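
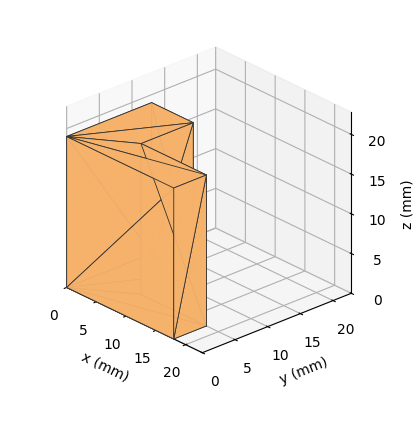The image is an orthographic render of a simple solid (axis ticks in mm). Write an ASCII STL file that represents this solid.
Reading the render: the shape is an L-shaped prism: outer 18 × 13 mm, arm thicknesses ≈ 5 mm (horizontal) and 7 mm (vertical), extruded 19 mm in z (dimensions read to the nearest mm from the axis ticks). For the STL, each face is triangulated and given an outward normal.

solid part
  facet normal 0.0000 0.0000 -1.0000
    outer loop
      vertex 18.00 5.00 0.00
      vertex 18.00 0.00 0.00
      vertex 0.00 0.00 0.00
    endloop
  endfacet
  facet normal 0.0000 0.0000 -1.0000
    outer loop
      vertex 7.00 5.00 0.00
      vertex 18.00 5.00 0.00
      vertex 0.00 0.00 0.00
    endloop
  endfacet
  facet normal 0.0000 0.0000 -1.0000
    outer loop
      vertex 7.00 13.00 0.00
      vertex 7.00 5.00 0.00
      vertex 0.00 0.00 0.00
    endloop
  endfacet
  facet normal 0.0000 0.0000 -1.0000
    outer loop
      vertex 0.00 13.00 0.00
      vertex 7.00 13.00 0.00
      vertex 0.00 0.00 0.00
    endloop
  endfacet
  facet normal 0.0000 0.0000 1.0000
    outer loop
      vertex 0.00 0.00 19.00
      vertex 18.00 0.00 19.00
      vertex 18.00 5.00 19.00
    endloop
  endfacet
  facet normal 0.0000 0.0000 1.0000
    outer loop
      vertex 0.00 0.00 19.00
      vertex 18.00 5.00 19.00
      vertex 7.00 5.00 19.00
    endloop
  endfacet
  facet normal 0.0000 0.0000 1.0000
    outer loop
      vertex 0.00 0.00 19.00
      vertex 7.00 5.00 19.00
      vertex 7.00 13.00 19.00
    endloop
  endfacet
  facet normal 0.0000 0.0000 1.0000
    outer loop
      vertex 0.00 0.00 19.00
      vertex 7.00 13.00 19.00
      vertex 0.00 13.00 19.00
    endloop
  endfacet
  facet normal 0.0000 -1.0000 0.0000
    outer loop
      vertex 0.00 0.00 0.00
      vertex 18.00 0.00 0.00
      vertex 18.00 0.00 19.00
    endloop
  endfacet
  facet normal 0.0000 -1.0000 0.0000
    outer loop
      vertex 0.00 0.00 0.00
      vertex 18.00 0.00 19.00
      vertex 0.00 0.00 19.00
    endloop
  endfacet
  facet normal 1.0000 0.0000 0.0000
    outer loop
      vertex 18.00 0.00 0.00
      vertex 18.00 5.00 0.00
      vertex 18.00 5.00 19.00
    endloop
  endfacet
  facet normal 1.0000 0.0000 0.0000
    outer loop
      vertex 18.00 0.00 0.00
      vertex 18.00 5.00 19.00
      vertex 18.00 0.00 19.00
    endloop
  endfacet
  facet normal 0.0000 1.0000 0.0000
    outer loop
      vertex 18.00 5.00 0.00
      vertex 7.00 5.00 0.00
      vertex 7.00 5.00 19.00
    endloop
  endfacet
  facet normal 0.0000 1.0000 0.0000
    outer loop
      vertex 18.00 5.00 0.00
      vertex 7.00 5.00 19.00
      vertex 18.00 5.00 19.00
    endloop
  endfacet
  facet normal 1.0000 0.0000 0.0000
    outer loop
      vertex 7.00 5.00 0.00
      vertex 7.00 13.00 0.00
      vertex 7.00 13.00 19.00
    endloop
  endfacet
  facet normal 1.0000 0.0000 0.0000
    outer loop
      vertex 7.00 5.00 0.00
      vertex 7.00 13.00 19.00
      vertex 7.00 5.00 19.00
    endloop
  endfacet
  facet normal 0.0000 1.0000 0.0000
    outer loop
      vertex 7.00 13.00 0.00
      vertex 0.00 13.00 0.00
      vertex 0.00 13.00 19.00
    endloop
  endfacet
  facet normal 0.0000 1.0000 0.0000
    outer loop
      vertex 7.00 13.00 0.00
      vertex 0.00 13.00 19.00
      vertex 7.00 13.00 19.00
    endloop
  endfacet
  facet normal -1.0000 0.0000 0.0000
    outer loop
      vertex 0.00 13.00 0.00
      vertex 0.00 0.00 0.00
      vertex 0.00 0.00 19.00
    endloop
  endfacet
  facet normal -1.0000 0.0000 0.0000
    outer loop
      vertex 0.00 13.00 0.00
      vertex 0.00 0.00 19.00
      vertex 0.00 13.00 19.00
    endloop
  endfacet
endsolid part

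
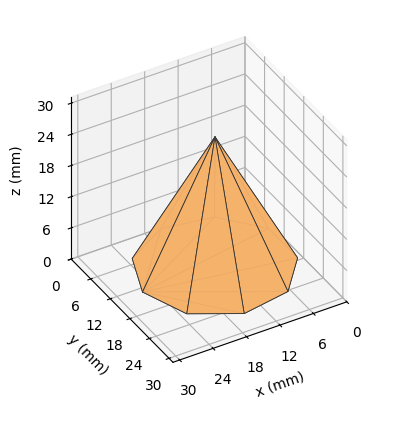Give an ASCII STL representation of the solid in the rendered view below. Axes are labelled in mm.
Reading the render: the shape is a regular 9-sided pyramid, base circumscribed radius ≈ 13 mm, apex at z ≈ 25 mm (dimensions read to the nearest mm from the axis ticks). For the STL, each face is triangulated and given an outward normal.

solid part
  facet normal 0.0000 0.0000 -1.0000
    outer loop
      vertex 15.257 25.803 0.000
      vertex 22.959 21.356 0.000
      vertex 26.000 13.000 0.000
    endloop
  endfacet
  facet normal 0.0000 0.0000 -1.0000
    outer loop
      vertex 6.500 24.258 0.000
      vertex 15.257 25.803 0.000
      vertex 26.000 13.000 0.000
    endloop
  endfacet
  facet normal 0.0000 0.0000 -1.0000
    outer loop
      vertex 0.784 17.446 0.000
      vertex 6.500 24.258 0.000
      vertex 26.000 13.000 0.000
    endloop
  endfacet
  facet normal 0.0000 0.0000 -1.0000
    outer loop
      vertex 0.784 8.554 0.000
      vertex 0.784 17.446 0.000
      vertex 26.000 13.000 0.000
    endloop
  endfacet
  facet normal 0.0000 0.0000 -1.0000
    outer loop
      vertex 6.500 1.742 0.000
      vertex 0.784 8.554 0.000
      vertex 26.000 13.000 0.000
    endloop
  endfacet
  facet normal 0.0000 0.0000 -1.0000
    outer loop
      vertex 15.257 0.197 0.000
      vertex 6.500 1.742 0.000
      vertex 26.000 13.000 0.000
    endloop
  endfacet
  facet normal 0.0000 0.0000 -1.0000
    outer loop
      vertex 22.959 4.644 0.000
      vertex 15.257 0.197 0.000
      vertex 26.000 13.000 0.000
    endloop
  endfacet
  facet normal 0.8443 0.3073 0.4390
    outer loop
      vertex 26.000 13.000 0.000
      vertex 22.959 21.356 0.000
      vertex 13.000 13.000 25.000
    endloop
  endfacet
  facet normal 0.4493 0.7781 0.4390
    outer loop
      vertex 22.959 21.356 0.000
      vertex 15.257 25.803 0.000
      vertex 13.000 13.000 25.000
    endloop
  endfacet
  facet normal -0.1561 0.8848 0.4390
    outer loop
      vertex 15.257 25.803 0.000
      vertex 6.500 24.258 0.000
      vertex 13.000 13.000 25.000
    endloop
  endfacet
  facet normal -0.6883 0.5775 0.4390
    outer loop
      vertex 6.500 24.258 0.000
      vertex 0.784 17.446 0.000
      vertex 13.000 13.000 25.000
    endloop
  endfacet
  facet normal -0.8985 0.0000 0.4390
    outer loop
      vertex 0.784 17.446 0.000
      vertex 0.784 8.554 0.000
      vertex 13.000 13.000 25.000
    endloop
  endfacet
  facet normal -0.6883 -0.5775 0.4390
    outer loop
      vertex 0.784 8.554 0.000
      vertex 6.500 1.742 0.000
      vertex 13.000 13.000 25.000
    endloop
  endfacet
  facet normal -0.1561 -0.8848 0.4390
    outer loop
      vertex 6.500 1.742 0.000
      vertex 15.257 0.197 0.000
      vertex 13.000 13.000 25.000
    endloop
  endfacet
  facet normal 0.4493 -0.7781 0.4390
    outer loop
      vertex 15.257 0.197 0.000
      vertex 22.959 4.644 0.000
      vertex 13.000 13.000 25.000
    endloop
  endfacet
  facet normal 0.8443 -0.3073 0.4390
    outer loop
      vertex 22.959 4.644 0.000
      vertex 26.000 13.000 0.000
      vertex 13.000 13.000 25.000
    endloop
  endfacet
endsolid part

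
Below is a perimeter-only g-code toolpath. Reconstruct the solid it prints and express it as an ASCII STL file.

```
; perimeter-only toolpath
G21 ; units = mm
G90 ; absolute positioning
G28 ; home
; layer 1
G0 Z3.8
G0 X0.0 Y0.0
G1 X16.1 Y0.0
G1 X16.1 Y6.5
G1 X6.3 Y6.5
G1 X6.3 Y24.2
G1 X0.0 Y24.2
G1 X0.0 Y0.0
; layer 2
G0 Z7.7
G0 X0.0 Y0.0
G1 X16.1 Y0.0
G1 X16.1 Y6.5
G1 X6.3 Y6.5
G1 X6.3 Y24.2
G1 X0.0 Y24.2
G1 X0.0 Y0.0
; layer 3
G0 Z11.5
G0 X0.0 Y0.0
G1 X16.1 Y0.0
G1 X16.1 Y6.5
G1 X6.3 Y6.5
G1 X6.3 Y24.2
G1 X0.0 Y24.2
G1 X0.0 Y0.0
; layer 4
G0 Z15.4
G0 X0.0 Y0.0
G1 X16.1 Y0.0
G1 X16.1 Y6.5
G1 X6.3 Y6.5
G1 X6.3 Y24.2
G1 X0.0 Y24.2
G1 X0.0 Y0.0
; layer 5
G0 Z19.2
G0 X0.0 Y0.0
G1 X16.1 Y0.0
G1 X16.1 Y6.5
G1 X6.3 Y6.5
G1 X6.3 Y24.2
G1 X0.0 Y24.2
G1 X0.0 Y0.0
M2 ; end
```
solid part
  facet normal 0.0000 0.0000 -1.0000
    outer loop
      vertex 16.1 6.5 0.0
      vertex 16.1 0.0 0.0
      vertex 0.0 0.0 0.0
    endloop
  endfacet
  facet normal 0.0000 0.0000 -1.0000
    outer loop
      vertex 6.3 6.5 0.0
      vertex 16.1 6.5 0.0
      vertex 0.0 0.0 0.0
    endloop
  endfacet
  facet normal 0.0000 0.0000 -1.0000
    outer loop
      vertex 6.3 24.2 0.0
      vertex 6.3 6.5 0.0
      vertex 0.0 0.0 0.0
    endloop
  endfacet
  facet normal 0.0000 0.0000 -1.0000
    outer loop
      vertex 0.0 24.2 0.0
      vertex 6.3 24.2 0.0
      vertex 0.0 0.0 0.0
    endloop
  endfacet
  facet normal 0.0000 0.0000 1.0000
    outer loop
      vertex 0.0 0.0 19.2
      vertex 16.1 0.0 19.2
      vertex 16.1 6.5 19.2
    endloop
  endfacet
  facet normal 0.0000 0.0000 1.0000
    outer loop
      vertex 0.0 0.0 19.2
      vertex 16.1 6.5 19.2
      vertex 6.3 6.5 19.2
    endloop
  endfacet
  facet normal 0.0000 0.0000 1.0000
    outer loop
      vertex 0.0 0.0 19.2
      vertex 6.3 6.5 19.2
      vertex 6.3 24.2 19.2
    endloop
  endfacet
  facet normal 0.0000 0.0000 1.0000
    outer loop
      vertex 0.0 0.0 19.2
      vertex 6.3 24.2 19.2
      vertex 0.0 24.2 19.2
    endloop
  endfacet
  facet normal 0.0000 -1.0000 0.0000
    outer loop
      vertex 0.0 0.0 0.0
      vertex 16.1 0.0 0.0
      vertex 16.1 0.0 19.2
    endloop
  endfacet
  facet normal 0.0000 -1.0000 0.0000
    outer loop
      vertex 0.0 0.0 0.0
      vertex 16.1 0.0 19.2
      vertex 0.0 0.0 19.2
    endloop
  endfacet
  facet normal 1.0000 0.0000 0.0000
    outer loop
      vertex 16.1 0.0 0.0
      vertex 16.1 6.5 0.0
      vertex 16.1 6.5 19.2
    endloop
  endfacet
  facet normal 1.0000 0.0000 0.0000
    outer loop
      vertex 16.1 0.0 0.0
      vertex 16.1 6.5 19.2
      vertex 16.1 0.0 19.2
    endloop
  endfacet
  facet normal 0.0000 1.0000 0.0000
    outer loop
      vertex 16.1 6.5 0.0
      vertex 6.3 6.5 0.0
      vertex 6.3 6.5 19.2
    endloop
  endfacet
  facet normal 0.0000 1.0000 0.0000
    outer loop
      vertex 16.1 6.5 0.0
      vertex 6.3 6.5 19.2
      vertex 16.1 6.5 19.2
    endloop
  endfacet
  facet normal 1.0000 0.0000 0.0000
    outer loop
      vertex 6.3 6.5 0.0
      vertex 6.3 24.2 0.0
      vertex 6.3 24.2 19.2
    endloop
  endfacet
  facet normal 1.0000 0.0000 0.0000
    outer loop
      vertex 6.3 6.5 0.0
      vertex 6.3 24.2 19.2
      vertex 6.3 6.5 19.2
    endloop
  endfacet
  facet normal 0.0000 1.0000 0.0000
    outer loop
      vertex 6.3 24.2 0.0
      vertex 0.0 24.2 0.0
      vertex 0.0 24.2 19.2
    endloop
  endfacet
  facet normal 0.0000 1.0000 0.0000
    outer loop
      vertex 6.3 24.2 0.0
      vertex 0.0 24.2 19.2
      vertex 6.3 24.2 19.2
    endloop
  endfacet
  facet normal -1.0000 0.0000 0.0000
    outer loop
      vertex 0.0 24.2 0.0
      vertex 0.0 0.0 0.0
      vertex 0.0 0.0 19.2
    endloop
  endfacet
  facet normal -1.0000 0.0000 0.0000
    outer loop
      vertex 0.0 24.2 0.0
      vertex 0.0 0.0 19.2
      vertex 0.0 24.2 19.2
    endloop
  endfacet
endsolid part

The G0 Z moves step by Δz≈3.8 mm. Every layer's G1 loop is the same polygon, so the solid is a straight extrusion of it from z=0 to z≈19.2. Closing with flat bottom and top caps and triangulating gives 20 facets — an L-shaped prism: outer 16.1 × 24.2 mm, arm thicknesses ≈ 6.5 mm (horizontal) and 6.3 mm (vertical), extruded 19.2 mm in z.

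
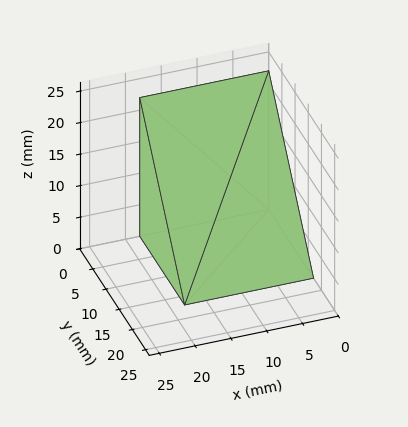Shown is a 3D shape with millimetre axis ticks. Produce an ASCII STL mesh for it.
Reading the render: the shape is a wedge (ramp): 18 × 17 mm base, rising to 22 mm along the y=0 edge and sloping linearly to z=0 at y=17 (dimensions read to the nearest mm from the axis ticks). For the STL, each face is triangulated and given an outward normal.

solid part
  facet normal 0.0000 0.0000 -1.0000
    outer loop
      vertex 18.000 17.000 0.000
      vertex 18.000 0.000 0.000
      vertex 0.000 0.000 0.000
    endloop
  endfacet
  facet normal 0.0000 0.0000 -1.0000
    outer loop
      vertex 0.000 17.000 0.000
      vertex 18.000 17.000 0.000
      vertex 0.000 0.000 0.000
    endloop
  endfacet
  facet normal 0.0000 -1.0000 0.0000
    outer loop
      vertex 0.000 0.000 0.000
      vertex 18.000 0.000 0.000
      vertex 18.000 0.000 22.000
    endloop
  endfacet
  facet normal 0.0000 -1.0000 0.0000
    outer loop
      vertex 0.000 0.000 0.000
      vertex 18.000 0.000 22.000
      vertex 0.000 0.000 22.000
    endloop
  endfacet
  facet normal 0.0000 0.7913 0.6114
    outer loop
      vertex 0.000 0.000 22.000
      vertex 18.000 0.000 22.000
      vertex 18.000 17.000 0.000
    endloop
  endfacet
  facet normal 0.0000 0.7913 0.6114
    outer loop
      vertex 0.000 0.000 22.000
      vertex 18.000 17.000 0.000
      vertex 0.000 17.000 0.000
    endloop
  endfacet
  facet normal -1.0000 0.0000 0.0000
    outer loop
      vertex 0.000 0.000 22.000
      vertex 0.000 17.000 0.000
      vertex 0.000 0.000 0.000
    endloop
  endfacet
  facet normal 1.0000 0.0000 0.0000
    outer loop
      vertex 18.000 0.000 0.000
      vertex 18.000 17.000 0.000
      vertex 18.000 0.000 22.000
    endloop
  endfacet
endsolid part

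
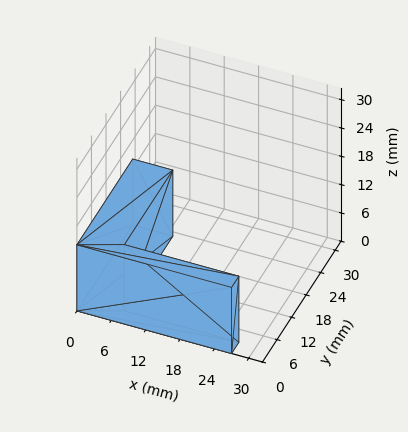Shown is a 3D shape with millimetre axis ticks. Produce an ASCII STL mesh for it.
Reading the render: the shape is an L-shaped prism: outer 27 × 23 mm, arm thicknesses ≈ 3 mm (horizontal) and 7 mm (vertical), extruded 14 mm in z (dimensions read to the nearest mm from the axis ticks). For the STL, each face is triangulated and given an outward normal.

solid part
  facet normal 0.0000 0.0000 -1.0000
    outer loop
      vertex 27.0 3.0 0.0
      vertex 27.0 0.0 0.0
      vertex 0.0 0.0 0.0
    endloop
  endfacet
  facet normal 0.0000 0.0000 -1.0000
    outer loop
      vertex 7.0 3.0 0.0
      vertex 27.0 3.0 0.0
      vertex 0.0 0.0 0.0
    endloop
  endfacet
  facet normal 0.0000 0.0000 -1.0000
    outer loop
      vertex 7.0 23.0 0.0
      vertex 7.0 3.0 0.0
      vertex 0.0 0.0 0.0
    endloop
  endfacet
  facet normal 0.0000 0.0000 -1.0000
    outer loop
      vertex 0.0 23.0 0.0
      vertex 7.0 23.0 0.0
      vertex 0.0 0.0 0.0
    endloop
  endfacet
  facet normal 0.0000 0.0000 1.0000
    outer loop
      vertex 0.0 0.0 14.0
      vertex 27.0 0.0 14.0
      vertex 27.0 3.0 14.0
    endloop
  endfacet
  facet normal 0.0000 0.0000 1.0000
    outer loop
      vertex 0.0 0.0 14.0
      vertex 27.0 3.0 14.0
      vertex 7.0 3.0 14.0
    endloop
  endfacet
  facet normal 0.0000 0.0000 1.0000
    outer loop
      vertex 0.0 0.0 14.0
      vertex 7.0 3.0 14.0
      vertex 7.0 23.0 14.0
    endloop
  endfacet
  facet normal 0.0000 0.0000 1.0000
    outer loop
      vertex 0.0 0.0 14.0
      vertex 7.0 23.0 14.0
      vertex 0.0 23.0 14.0
    endloop
  endfacet
  facet normal 0.0000 -1.0000 0.0000
    outer loop
      vertex 0.0 0.0 0.0
      vertex 27.0 0.0 0.0
      vertex 27.0 0.0 14.0
    endloop
  endfacet
  facet normal 0.0000 -1.0000 0.0000
    outer loop
      vertex 0.0 0.0 0.0
      vertex 27.0 0.0 14.0
      vertex 0.0 0.0 14.0
    endloop
  endfacet
  facet normal 1.0000 0.0000 0.0000
    outer loop
      vertex 27.0 0.0 0.0
      vertex 27.0 3.0 0.0
      vertex 27.0 3.0 14.0
    endloop
  endfacet
  facet normal 1.0000 0.0000 0.0000
    outer loop
      vertex 27.0 0.0 0.0
      vertex 27.0 3.0 14.0
      vertex 27.0 0.0 14.0
    endloop
  endfacet
  facet normal 0.0000 1.0000 0.0000
    outer loop
      vertex 27.0 3.0 0.0
      vertex 7.0 3.0 0.0
      vertex 7.0 3.0 14.0
    endloop
  endfacet
  facet normal 0.0000 1.0000 0.0000
    outer loop
      vertex 27.0 3.0 0.0
      vertex 7.0 3.0 14.0
      vertex 27.0 3.0 14.0
    endloop
  endfacet
  facet normal 1.0000 0.0000 0.0000
    outer loop
      vertex 7.0 3.0 0.0
      vertex 7.0 23.0 0.0
      vertex 7.0 23.0 14.0
    endloop
  endfacet
  facet normal 1.0000 0.0000 0.0000
    outer loop
      vertex 7.0 3.0 0.0
      vertex 7.0 23.0 14.0
      vertex 7.0 3.0 14.0
    endloop
  endfacet
  facet normal 0.0000 1.0000 0.0000
    outer loop
      vertex 7.0 23.0 0.0
      vertex 0.0 23.0 0.0
      vertex 0.0 23.0 14.0
    endloop
  endfacet
  facet normal 0.0000 1.0000 0.0000
    outer loop
      vertex 7.0 23.0 0.0
      vertex 0.0 23.0 14.0
      vertex 7.0 23.0 14.0
    endloop
  endfacet
  facet normal -1.0000 0.0000 0.0000
    outer loop
      vertex 0.0 23.0 0.0
      vertex 0.0 0.0 0.0
      vertex 0.0 0.0 14.0
    endloop
  endfacet
  facet normal -1.0000 0.0000 0.0000
    outer loop
      vertex 0.0 23.0 0.0
      vertex 0.0 0.0 14.0
      vertex 0.0 23.0 14.0
    endloop
  endfacet
endsolid part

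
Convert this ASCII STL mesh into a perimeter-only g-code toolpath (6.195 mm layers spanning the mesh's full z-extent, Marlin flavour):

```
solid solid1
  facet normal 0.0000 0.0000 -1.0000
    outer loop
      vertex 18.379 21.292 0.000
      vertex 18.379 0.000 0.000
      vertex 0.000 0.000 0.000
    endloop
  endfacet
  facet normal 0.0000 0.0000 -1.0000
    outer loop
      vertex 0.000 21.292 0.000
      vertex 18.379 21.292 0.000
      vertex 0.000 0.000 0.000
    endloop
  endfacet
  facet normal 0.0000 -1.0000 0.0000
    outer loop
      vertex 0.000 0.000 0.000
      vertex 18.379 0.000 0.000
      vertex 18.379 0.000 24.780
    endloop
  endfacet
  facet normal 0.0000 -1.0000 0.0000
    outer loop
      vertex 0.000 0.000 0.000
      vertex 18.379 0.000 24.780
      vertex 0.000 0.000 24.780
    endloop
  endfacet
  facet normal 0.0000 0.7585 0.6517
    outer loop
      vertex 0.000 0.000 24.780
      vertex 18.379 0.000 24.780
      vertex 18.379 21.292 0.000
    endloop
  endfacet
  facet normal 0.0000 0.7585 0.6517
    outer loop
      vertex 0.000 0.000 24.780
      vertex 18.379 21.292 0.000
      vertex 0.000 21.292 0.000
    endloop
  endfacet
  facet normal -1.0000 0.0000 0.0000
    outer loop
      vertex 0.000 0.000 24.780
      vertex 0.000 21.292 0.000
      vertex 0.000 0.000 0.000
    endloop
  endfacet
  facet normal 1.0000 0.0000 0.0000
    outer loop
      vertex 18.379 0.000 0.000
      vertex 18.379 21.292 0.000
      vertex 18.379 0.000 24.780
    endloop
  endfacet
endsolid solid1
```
; perimeter-only toolpath
G21 ; units = mm
G90 ; absolute positioning
G28 ; home
; layer 1
G0 Z6.195
G0 X0.000 Y0.000
G1 X18.379 Y0.000
G1 X18.379 Y15.969
G1 X0.000 Y15.969
G1 X0.000 Y0.000
; layer 2
G0 Z12.390
G0 X0.000 Y0.000
G1 X18.379 Y0.000
G1 X18.379 Y10.646
G1 X0.000 Y10.646
G1 X0.000 Y0.000
; layer 3
G0 Z18.585
G0 X0.000 Y0.000
G1 X18.379 Y0.000
G1 X18.379 Y5.323
G1 X0.000 Y5.323
G1 X0.000 Y0.000
M2 ; end

The solid is a wedge (ramp): 18.4 × 21.3 mm base, rising to 24.8 mm along the y=0 edge and sloping linearly to z=0 at y=21.3. Slicing at Δz = 6.195 mm — 4 equal slices spanning the solid's height, so layer i sits at z = i·h/4 — gives 3 non-empty perimeters. Each is a 4-segment closed polygon; G0 lifts to the layer z and rapids to the start vertex, then G1 traces the edges. The cross-section shrinks linearly with z (the slice at the apex is degenerate and omitted).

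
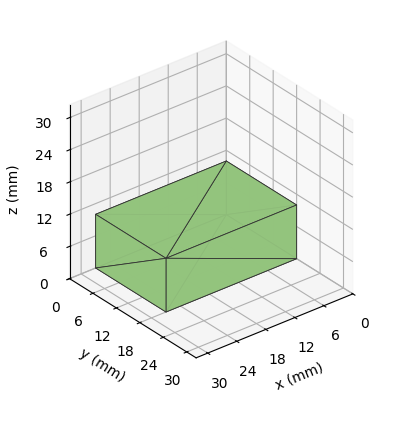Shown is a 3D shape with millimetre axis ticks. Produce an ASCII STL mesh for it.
Reading the render: the shape is a rectangular box, roughly 27 × 18 mm footprint and 10 mm tall (dimensions read to the nearest mm from the axis ticks). For the STL, each face is triangulated and given an outward normal.

solid part
  facet normal 0.0000 0.0000 -1.0000
    outer loop
      vertex 27.000 18.000 0.000
      vertex 27.000 0.000 0.000
      vertex 0.000 0.000 0.000
    endloop
  endfacet
  facet normal 0.0000 0.0000 -1.0000
    outer loop
      vertex 0.000 18.000 0.000
      vertex 27.000 18.000 0.000
      vertex 0.000 0.000 0.000
    endloop
  endfacet
  facet normal 0.0000 0.0000 1.0000
    outer loop
      vertex 0.000 0.000 10.000
      vertex 27.000 0.000 10.000
      vertex 27.000 18.000 10.000
    endloop
  endfacet
  facet normal 0.0000 0.0000 1.0000
    outer loop
      vertex 0.000 0.000 10.000
      vertex 27.000 18.000 10.000
      vertex 0.000 18.000 10.000
    endloop
  endfacet
  facet normal 0.0000 -1.0000 0.0000
    outer loop
      vertex 0.000 0.000 0.000
      vertex 27.000 0.000 0.000
      vertex 27.000 0.000 10.000
    endloop
  endfacet
  facet normal 0.0000 -1.0000 0.0000
    outer loop
      vertex 0.000 0.000 0.000
      vertex 27.000 0.000 10.000
      vertex 0.000 0.000 10.000
    endloop
  endfacet
  facet normal 0.0000 1.0000 0.0000
    outer loop
      vertex 27.000 18.000 10.000
      vertex 27.000 18.000 0.000
      vertex 0.000 18.000 0.000
    endloop
  endfacet
  facet normal 0.0000 1.0000 0.0000
    outer loop
      vertex 0.000 18.000 10.000
      vertex 27.000 18.000 10.000
      vertex 0.000 18.000 0.000
    endloop
  endfacet
  facet normal -1.0000 0.0000 0.0000
    outer loop
      vertex 0.000 18.000 10.000
      vertex 0.000 18.000 0.000
      vertex 0.000 0.000 0.000
    endloop
  endfacet
  facet normal -1.0000 0.0000 0.0000
    outer loop
      vertex 0.000 0.000 10.000
      vertex 0.000 18.000 10.000
      vertex 0.000 0.000 0.000
    endloop
  endfacet
  facet normal 1.0000 0.0000 0.0000
    outer loop
      vertex 27.000 0.000 0.000
      vertex 27.000 18.000 0.000
      vertex 27.000 18.000 10.000
    endloop
  endfacet
  facet normal 1.0000 0.0000 0.0000
    outer loop
      vertex 27.000 0.000 0.000
      vertex 27.000 18.000 10.000
      vertex 27.000 0.000 10.000
    endloop
  endfacet
endsolid part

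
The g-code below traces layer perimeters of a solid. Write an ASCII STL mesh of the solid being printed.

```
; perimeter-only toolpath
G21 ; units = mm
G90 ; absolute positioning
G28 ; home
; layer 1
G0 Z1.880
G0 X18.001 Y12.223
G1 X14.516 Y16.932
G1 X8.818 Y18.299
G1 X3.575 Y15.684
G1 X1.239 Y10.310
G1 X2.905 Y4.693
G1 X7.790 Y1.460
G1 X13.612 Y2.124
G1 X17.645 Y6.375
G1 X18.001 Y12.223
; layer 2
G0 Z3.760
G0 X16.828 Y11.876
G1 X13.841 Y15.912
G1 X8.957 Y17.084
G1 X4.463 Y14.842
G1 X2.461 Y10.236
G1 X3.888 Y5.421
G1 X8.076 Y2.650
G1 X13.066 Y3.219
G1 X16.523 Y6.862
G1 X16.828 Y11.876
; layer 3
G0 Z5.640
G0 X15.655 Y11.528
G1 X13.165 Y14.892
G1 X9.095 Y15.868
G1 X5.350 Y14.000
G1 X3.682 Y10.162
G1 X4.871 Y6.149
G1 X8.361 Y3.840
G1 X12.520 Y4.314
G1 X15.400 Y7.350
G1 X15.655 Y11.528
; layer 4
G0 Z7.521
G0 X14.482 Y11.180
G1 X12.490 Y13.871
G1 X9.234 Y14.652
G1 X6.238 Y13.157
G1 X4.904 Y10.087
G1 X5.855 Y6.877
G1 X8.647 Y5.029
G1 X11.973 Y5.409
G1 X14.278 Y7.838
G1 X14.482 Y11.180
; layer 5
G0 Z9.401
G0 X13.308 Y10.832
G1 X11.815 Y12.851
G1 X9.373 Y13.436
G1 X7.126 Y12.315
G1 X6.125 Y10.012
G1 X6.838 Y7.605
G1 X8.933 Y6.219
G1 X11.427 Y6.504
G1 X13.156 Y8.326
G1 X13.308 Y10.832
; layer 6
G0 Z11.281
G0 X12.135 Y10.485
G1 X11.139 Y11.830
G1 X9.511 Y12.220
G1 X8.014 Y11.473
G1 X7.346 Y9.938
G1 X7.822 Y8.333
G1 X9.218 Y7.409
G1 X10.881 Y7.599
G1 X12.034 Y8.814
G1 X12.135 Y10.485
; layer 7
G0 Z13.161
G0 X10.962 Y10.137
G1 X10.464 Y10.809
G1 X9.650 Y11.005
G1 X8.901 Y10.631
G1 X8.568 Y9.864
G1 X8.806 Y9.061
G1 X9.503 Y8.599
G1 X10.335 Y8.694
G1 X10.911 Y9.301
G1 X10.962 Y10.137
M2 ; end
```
solid part
  facet normal 0.0000 0.0000 -1.0000
    outer loop
      vertex 8.679 19.515 0.000
      vertex 15.191 17.953 0.000
      vertex 19.174 12.571 0.000
    endloop
  endfacet
  facet normal 0.0000 0.0000 -1.0000
    outer loop
      vertex 2.687 16.526 0.000
      vertex 8.679 19.515 0.000
      vertex 19.174 12.571 0.000
    endloop
  endfacet
  facet normal 0.0000 0.0000 -1.0000
    outer loop
      vertex 0.018 10.385 0.000
      vertex 2.687 16.526 0.000
      vertex 19.174 12.571 0.000
    endloop
  endfacet
  facet normal 0.0000 0.0000 -1.0000
    outer loop
      vertex 1.921 3.965 0.000
      vertex 0.018 10.385 0.000
      vertex 19.174 12.571 0.000
    endloop
  endfacet
  facet normal 0.0000 0.0000 -1.0000
    outer loop
      vertex 7.505 0.270 0.000
      vertex 1.921 3.965 0.000
      vertex 19.174 12.571 0.000
    endloop
  endfacet
  facet normal 0.0000 0.0000 -1.0000
    outer loop
      vertex 14.158 1.029 0.000
      vertex 7.505 0.270 0.000
      vertex 19.174 12.571 0.000
    endloop
  endfacet
  facet normal 0.0000 0.0000 -1.0000
    outer loop
      vertex 18.767 5.887 0.000
      vertex 14.158 1.029 0.000
      vertex 19.174 12.571 0.000
    endloop
  endfacet
  facet normal 0.6857 0.5075 0.5217
    outer loop
      vertex 19.174 12.571 0.000
      vertex 15.191 17.953 0.000
      vertex 9.789 9.789 15.041
    endloop
  endfacet
  facet normal 0.1990 0.8296 0.5217
    outer loop
      vertex 15.191 17.953 0.000
      vertex 8.679 19.515 0.000
      vertex 9.789 9.789 15.041
    endloop
  endfacet
  facet normal -0.3808 0.7634 0.5217
    outer loop
      vertex 8.679 19.515 0.000
      vertex 2.687 16.526 0.000
      vertex 9.789 9.789 15.041
    endloop
  endfacet
  facet normal -0.7824 0.3400 0.5217
    outer loop
      vertex 2.687 16.526 0.000
      vertex 0.018 10.385 0.000
      vertex 9.789 9.789 15.041
    endloop
  endfacet
  facet normal -0.8179 -0.2424 0.5217
    outer loop
      vertex 0.018 10.385 0.000
      vertex 1.921 3.965 0.000
      vertex 9.789 9.789 15.041
    endloop
  endfacet
  facet normal -0.4708 -0.7114 0.5217
    outer loop
      vertex 1.921 3.965 0.000
      vertex 7.505 0.270 0.000
      vertex 9.789 9.789 15.041
    endloop
  endfacet
  facet normal 0.0967 -0.8476 0.5217
    outer loop
      vertex 7.505 0.270 0.000
      vertex 14.158 1.029 0.000
      vertex 9.789 9.789 15.041
    endloop
  endfacet
  facet normal 0.6189 -0.5872 0.5217
    outer loop
      vertex 14.158 1.029 0.000
      vertex 18.767 5.887 0.000
      vertex 9.789 9.789 15.041
    endloop
  endfacet
  facet normal 0.8515 -0.0519 0.5217
    outer loop
      vertex 18.767 5.887 0.000
      vertex 19.174 12.571 0.000
      vertex 9.789 9.789 15.041
    endloop
  endfacet
endsolid part

The G0 Z moves step by Δz≈1.880 mm. The G1 loops shrink linearly with z, so the solid tapers from its base footprint up to z≈15. Closing with a flat bottom cap and the tapered top and triangulating gives 16 facets — a regular 9-sided pyramid, base circumscribed radius ≈ 9.79 mm, apex at z ≈ 15 mm.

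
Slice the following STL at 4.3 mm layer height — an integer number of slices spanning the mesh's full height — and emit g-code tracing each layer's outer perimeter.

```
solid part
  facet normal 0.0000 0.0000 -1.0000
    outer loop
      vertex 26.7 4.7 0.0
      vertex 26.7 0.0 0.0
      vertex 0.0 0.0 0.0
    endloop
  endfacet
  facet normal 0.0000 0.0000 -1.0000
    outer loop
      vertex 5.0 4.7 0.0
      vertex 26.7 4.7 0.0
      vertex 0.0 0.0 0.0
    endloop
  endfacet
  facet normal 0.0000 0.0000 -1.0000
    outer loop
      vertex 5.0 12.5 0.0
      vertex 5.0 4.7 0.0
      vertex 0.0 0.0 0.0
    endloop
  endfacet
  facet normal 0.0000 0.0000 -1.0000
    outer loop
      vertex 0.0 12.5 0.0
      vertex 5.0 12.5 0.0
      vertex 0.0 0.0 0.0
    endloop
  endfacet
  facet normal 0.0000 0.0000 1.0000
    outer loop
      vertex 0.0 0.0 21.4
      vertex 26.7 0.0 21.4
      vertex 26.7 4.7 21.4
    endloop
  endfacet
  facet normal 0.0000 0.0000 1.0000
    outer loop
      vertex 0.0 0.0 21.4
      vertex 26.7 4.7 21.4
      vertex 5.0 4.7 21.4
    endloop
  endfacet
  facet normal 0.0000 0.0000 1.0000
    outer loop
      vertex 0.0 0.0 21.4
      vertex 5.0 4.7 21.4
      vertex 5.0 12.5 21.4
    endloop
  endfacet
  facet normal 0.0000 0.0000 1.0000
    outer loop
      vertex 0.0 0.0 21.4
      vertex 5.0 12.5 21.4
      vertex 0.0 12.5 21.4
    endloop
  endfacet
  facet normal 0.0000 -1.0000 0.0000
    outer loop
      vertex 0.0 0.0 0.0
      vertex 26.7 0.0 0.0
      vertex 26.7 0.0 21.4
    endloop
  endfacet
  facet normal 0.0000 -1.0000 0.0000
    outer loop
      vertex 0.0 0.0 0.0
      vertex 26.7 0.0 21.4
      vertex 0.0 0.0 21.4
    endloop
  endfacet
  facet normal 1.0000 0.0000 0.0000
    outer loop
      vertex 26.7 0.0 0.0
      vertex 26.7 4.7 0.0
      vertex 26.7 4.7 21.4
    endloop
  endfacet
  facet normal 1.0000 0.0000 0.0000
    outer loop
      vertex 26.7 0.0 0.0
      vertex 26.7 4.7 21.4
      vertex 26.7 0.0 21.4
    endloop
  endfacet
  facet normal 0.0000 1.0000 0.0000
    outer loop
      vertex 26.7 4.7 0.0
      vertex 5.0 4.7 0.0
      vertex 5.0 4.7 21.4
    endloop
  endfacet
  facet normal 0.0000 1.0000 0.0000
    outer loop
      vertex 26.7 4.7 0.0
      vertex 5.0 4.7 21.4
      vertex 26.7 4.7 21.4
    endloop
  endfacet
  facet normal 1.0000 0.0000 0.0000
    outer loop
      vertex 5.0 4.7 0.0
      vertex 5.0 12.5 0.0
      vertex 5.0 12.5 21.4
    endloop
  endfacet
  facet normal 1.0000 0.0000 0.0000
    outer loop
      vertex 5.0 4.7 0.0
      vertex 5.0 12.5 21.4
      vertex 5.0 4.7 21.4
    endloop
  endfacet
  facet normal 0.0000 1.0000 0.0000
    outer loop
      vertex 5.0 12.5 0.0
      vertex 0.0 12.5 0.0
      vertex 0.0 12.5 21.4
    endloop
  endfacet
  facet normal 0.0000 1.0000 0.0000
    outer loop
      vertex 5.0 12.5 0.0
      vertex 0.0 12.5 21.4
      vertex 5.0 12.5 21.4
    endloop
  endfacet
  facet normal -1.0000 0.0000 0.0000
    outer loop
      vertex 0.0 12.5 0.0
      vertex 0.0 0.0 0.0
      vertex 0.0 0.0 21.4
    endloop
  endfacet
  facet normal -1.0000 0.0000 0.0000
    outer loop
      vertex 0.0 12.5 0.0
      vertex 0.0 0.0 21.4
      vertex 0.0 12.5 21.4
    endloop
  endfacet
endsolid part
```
; perimeter-only toolpath
G21 ; units = mm
G90 ; absolute positioning
G28 ; home
; layer 1
G0 Z4.3
G0 X0.0 Y0.0
G1 X26.7 Y0.0
G1 X26.7 Y4.7
G1 X5.0 Y4.7
G1 X5.0 Y12.5
G1 X0.0 Y12.5
G1 X0.0 Y0.0
; layer 2
G0 Z8.6
G0 X0.0 Y0.0
G1 X26.7 Y0.0
G1 X26.7 Y4.7
G1 X5.0 Y4.7
G1 X5.0 Y12.5
G1 X0.0 Y12.5
G1 X0.0 Y0.0
; layer 3
G0 Z12.8
G0 X0.0 Y0.0
G1 X26.7 Y0.0
G1 X26.7 Y4.7
G1 X5.0 Y4.7
G1 X5.0 Y12.5
G1 X0.0 Y12.5
G1 X0.0 Y0.0
; layer 4
G0 Z17.1
G0 X0.0 Y0.0
G1 X26.7 Y0.0
G1 X26.7 Y4.7
G1 X5.0 Y4.7
G1 X5.0 Y12.5
G1 X0.0 Y12.5
G1 X0.0 Y0.0
; layer 5
G0 Z21.4
G0 X0.0 Y0.0
G1 X26.7 Y0.0
G1 X26.7 Y4.7
G1 X5.0 Y4.7
G1 X5.0 Y12.5
G1 X0.0 Y12.5
G1 X0.0 Y0.0
M2 ; end

The solid is an L-shaped prism: outer 26.7 × 12.5 mm, arm thicknesses ≈ 4.7 mm (horizontal) and 5 mm (vertical), extruded 21.4 mm in z. Slicing at Δz = 4.3 mm — 5 equal slices spanning the solid's height, so layer i sits at z = i·h/5 — gives 5 non-empty perimeters. Each is a 6-segment closed polygon; G0 lifts to the layer z and rapids to the start vertex, then G1 traces the edges.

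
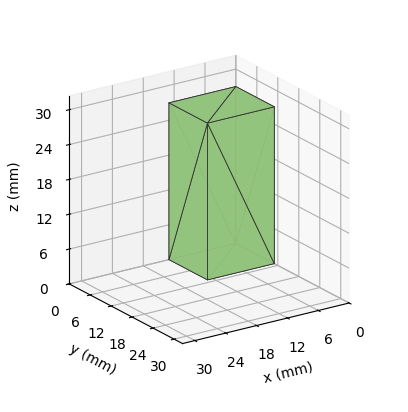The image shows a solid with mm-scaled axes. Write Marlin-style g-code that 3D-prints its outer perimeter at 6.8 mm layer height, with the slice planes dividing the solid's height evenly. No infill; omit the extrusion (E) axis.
Reading the render: the shape is a rectangular box, roughly 13 × 11 mm footprint and 27 mm tall (dimensions read to the nearest mm from the axis ticks). For the g-code, the solid's height is divided into equal slices at the stated Δz and each level perimeter traced with G1 moves after a G0 lift.

; perimeter-only toolpath
G21 ; units = mm
G90 ; absolute positioning
G28 ; home
; layer 1
G0 Z6.8
G0 X0.0 Y0.0
G1 X13.0 Y0.0
G1 X13.0 Y11.0
G1 X0.0 Y11.0
G1 X0.0 Y0.0
; layer 2
G0 Z13.5
G0 X0.0 Y0.0
G1 X13.0 Y0.0
G1 X13.0 Y11.0
G1 X0.0 Y11.0
G1 X0.0 Y0.0
; layer 3
G0 Z20.2
G0 X0.0 Y0.0
G1 X13.0 Y0.0
G1 X13.0 Y11.0
G1 X0.0 Y11.0
G1 X0.0 Y0.0
; layer 4
G0 Z27.0
G0 X0.0 Y0.0
G1 X13.0 Y0.0
G1 X13.0 Y11.0
G1 X0.0 Y11.0
G1 X0.0 Y0.0
M2 ; end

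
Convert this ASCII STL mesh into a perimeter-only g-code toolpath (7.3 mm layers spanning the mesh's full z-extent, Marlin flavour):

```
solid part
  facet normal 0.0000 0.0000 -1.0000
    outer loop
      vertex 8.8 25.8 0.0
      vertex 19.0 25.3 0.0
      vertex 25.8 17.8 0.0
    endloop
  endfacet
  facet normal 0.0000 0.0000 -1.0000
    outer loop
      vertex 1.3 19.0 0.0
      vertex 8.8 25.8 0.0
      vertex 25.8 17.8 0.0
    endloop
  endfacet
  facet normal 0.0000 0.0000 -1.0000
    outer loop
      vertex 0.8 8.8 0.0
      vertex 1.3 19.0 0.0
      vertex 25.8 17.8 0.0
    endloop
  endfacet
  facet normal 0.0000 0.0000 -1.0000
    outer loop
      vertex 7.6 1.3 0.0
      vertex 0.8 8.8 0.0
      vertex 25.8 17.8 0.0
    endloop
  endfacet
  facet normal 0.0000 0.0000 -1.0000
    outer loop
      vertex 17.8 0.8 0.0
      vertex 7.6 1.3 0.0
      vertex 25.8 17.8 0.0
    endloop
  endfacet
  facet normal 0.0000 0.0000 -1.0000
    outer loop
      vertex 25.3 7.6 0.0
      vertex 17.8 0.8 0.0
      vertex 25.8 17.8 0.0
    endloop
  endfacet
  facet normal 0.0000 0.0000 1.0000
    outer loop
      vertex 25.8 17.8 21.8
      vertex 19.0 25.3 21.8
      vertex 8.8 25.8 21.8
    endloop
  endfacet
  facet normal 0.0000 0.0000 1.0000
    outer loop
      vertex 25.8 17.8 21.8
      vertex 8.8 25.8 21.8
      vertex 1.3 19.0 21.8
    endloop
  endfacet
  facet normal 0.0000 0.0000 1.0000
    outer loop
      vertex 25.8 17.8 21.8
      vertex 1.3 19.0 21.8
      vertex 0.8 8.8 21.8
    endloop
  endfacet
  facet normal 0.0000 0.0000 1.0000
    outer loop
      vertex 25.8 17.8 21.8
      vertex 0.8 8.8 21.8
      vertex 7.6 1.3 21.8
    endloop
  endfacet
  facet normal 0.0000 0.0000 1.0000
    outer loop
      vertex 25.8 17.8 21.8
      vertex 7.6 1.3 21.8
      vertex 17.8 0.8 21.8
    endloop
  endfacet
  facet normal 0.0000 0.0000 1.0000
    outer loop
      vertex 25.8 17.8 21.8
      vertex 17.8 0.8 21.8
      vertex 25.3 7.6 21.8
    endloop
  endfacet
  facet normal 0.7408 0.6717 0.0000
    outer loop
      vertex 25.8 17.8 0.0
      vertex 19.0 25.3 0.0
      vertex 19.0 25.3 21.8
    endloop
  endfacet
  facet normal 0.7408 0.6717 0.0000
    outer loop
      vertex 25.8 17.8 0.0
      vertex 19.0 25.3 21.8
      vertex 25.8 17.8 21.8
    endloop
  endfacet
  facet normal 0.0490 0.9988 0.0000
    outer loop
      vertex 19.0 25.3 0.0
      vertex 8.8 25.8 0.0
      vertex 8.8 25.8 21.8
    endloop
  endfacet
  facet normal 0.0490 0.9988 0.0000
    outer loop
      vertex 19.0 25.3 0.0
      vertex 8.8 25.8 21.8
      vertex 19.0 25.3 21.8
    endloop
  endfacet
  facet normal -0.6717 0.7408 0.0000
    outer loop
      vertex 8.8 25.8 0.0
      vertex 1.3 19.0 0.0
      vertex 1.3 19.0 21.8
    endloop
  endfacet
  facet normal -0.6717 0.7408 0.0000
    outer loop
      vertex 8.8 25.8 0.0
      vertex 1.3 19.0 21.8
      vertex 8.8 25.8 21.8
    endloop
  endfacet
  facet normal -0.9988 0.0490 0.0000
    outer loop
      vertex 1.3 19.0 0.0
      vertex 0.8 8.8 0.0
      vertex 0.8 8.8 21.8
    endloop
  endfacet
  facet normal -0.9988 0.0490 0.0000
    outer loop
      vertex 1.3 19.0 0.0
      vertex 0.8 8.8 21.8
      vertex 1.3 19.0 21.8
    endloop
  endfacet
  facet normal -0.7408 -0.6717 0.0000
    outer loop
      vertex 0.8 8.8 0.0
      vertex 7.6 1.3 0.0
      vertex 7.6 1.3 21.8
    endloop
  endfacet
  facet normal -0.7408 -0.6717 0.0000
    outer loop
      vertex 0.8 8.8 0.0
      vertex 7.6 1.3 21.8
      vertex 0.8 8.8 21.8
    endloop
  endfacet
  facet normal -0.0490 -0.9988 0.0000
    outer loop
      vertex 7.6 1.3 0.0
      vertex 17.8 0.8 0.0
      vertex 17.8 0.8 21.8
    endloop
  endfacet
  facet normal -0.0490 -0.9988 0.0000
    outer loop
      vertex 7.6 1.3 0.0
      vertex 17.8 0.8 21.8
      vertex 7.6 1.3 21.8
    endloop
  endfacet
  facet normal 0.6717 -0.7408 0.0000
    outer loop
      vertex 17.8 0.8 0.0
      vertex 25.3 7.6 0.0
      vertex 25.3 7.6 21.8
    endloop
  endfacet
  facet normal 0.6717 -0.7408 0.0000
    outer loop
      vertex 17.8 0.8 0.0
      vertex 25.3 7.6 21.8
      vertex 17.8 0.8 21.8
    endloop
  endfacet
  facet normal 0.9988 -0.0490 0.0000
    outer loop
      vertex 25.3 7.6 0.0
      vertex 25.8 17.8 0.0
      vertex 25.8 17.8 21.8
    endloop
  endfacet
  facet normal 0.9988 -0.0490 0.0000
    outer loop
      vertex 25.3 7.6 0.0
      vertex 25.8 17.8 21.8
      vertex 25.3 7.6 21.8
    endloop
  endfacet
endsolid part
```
; perimeter-only toolpath
G21 ; units = mm
G90 ; absolute positioning
G28 ; home
; layer 1
G0 Z7.3
G0 X25.8 Y17.8
G1 X19.0 Y25.3
G1 X8.8 Y25.8
G1 X1.3 Y19.0
G1 X0.8 Y8.8
G1 X7.6 Y1.3
G1 X17.8 Y0.8
G1 X25.3 Y7.6
G1 X25.8 Y17.8
; layer 2
G0 Z14.5
G0 X25.8 Y17.8
G1 X19.0 Y25.3
G1 X8.8 Y25.8
G1 X1.3 Y19.0
G1 X0.8 Y8.8
G1 X7.6 Y1.3
G1 X17.8 Y0.8
G1 X25.3 Y7.6
G1 X25.8 Y17.8
; layer 3
G0 Z21.8
G0 X25.8 Y17.8
G1 X19.0 Y25.3
G1 X8.8 Y25.8
G1 X1.3 Y19.0
G1 X0.8 Y8.8
G1 X7.6 Y1.3
G1 X17.8 Y0.8
G1 X25.3 Y7.6
G1 X25.8 Y17.8
M2 ; end

The solid is a regular 8-sided prism (a cylinder approximated with 8 flat sides), circumscribed radius ≈ 13.3 mm, height ≈ 21.8 mm. Slicing at Δz = 7.3 mm — 3 equal slices spanning the solid's height, so layer i sits at z = i·h/3 — gives 3 non-empty perimeters. Each is a 8-segment closed polygon; G0 lifts to the layer z and rapids to the start vertex, then G1 traces the edges.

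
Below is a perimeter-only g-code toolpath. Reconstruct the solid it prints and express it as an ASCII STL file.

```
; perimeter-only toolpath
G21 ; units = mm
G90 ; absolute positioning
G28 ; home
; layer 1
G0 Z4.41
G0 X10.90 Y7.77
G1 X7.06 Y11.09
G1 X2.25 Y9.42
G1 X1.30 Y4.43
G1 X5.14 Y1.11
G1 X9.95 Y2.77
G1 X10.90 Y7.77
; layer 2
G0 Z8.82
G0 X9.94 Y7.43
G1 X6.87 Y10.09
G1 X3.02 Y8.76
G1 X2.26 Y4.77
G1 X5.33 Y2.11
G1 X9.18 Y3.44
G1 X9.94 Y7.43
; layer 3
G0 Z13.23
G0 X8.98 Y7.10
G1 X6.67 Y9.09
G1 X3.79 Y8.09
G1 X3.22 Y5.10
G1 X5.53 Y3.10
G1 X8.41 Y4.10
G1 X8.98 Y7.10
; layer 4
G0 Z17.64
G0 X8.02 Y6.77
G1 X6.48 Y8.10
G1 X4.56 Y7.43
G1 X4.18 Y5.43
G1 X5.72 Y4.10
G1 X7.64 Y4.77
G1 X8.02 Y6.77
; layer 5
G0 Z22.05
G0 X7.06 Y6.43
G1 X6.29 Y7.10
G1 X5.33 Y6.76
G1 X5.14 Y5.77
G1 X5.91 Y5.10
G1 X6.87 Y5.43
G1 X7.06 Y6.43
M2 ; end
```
solid part
  facet normal 0.0000 0.0000 -1.0000
    outer loop
      vertex 1.48 10.09 0.00
      vertex 7.25 12.09 0.00
      vertex 11.86 8.10 0.00
    endloop
  endfacet
  facet normal 0.0000 0.0000 -1.0000
    outer loop
      vertex 0.34 4.10 0.00
      vertex 1.48 10.09 0.00
      vertex 11.86 8.10 0.00
    endloop
  endfacet
  facet normal 0.0000 0.0000 -1.0000
    outer loop
      vertex 4.95 0.11 0.00
      vertex 0.34 4.10 0.00
      vertex 11.86 8.10 0.00
    endloop
  endfacet
  facet normal 0.0000 0.0000 -1.0000
    outer loop
      vertex 10.72 2.11 0.00
      vertex 4.95 0.11 0.00
      vertex 11.86 8.10 0.00
    endloop
  endfacet
  facet normal 0.6418 0.7415 0.1958
    outer loop
      vertex 11.86 8.10 0.00
      vertex 7.25 12.09 0.00
      vertex 6.10 6.10 26.46
    endloop
  endfacet
  facet normal -0.3212 0.9266 0.1958
    outer loop
      vertex 7.25 12.09 0.00
      vertex 1.48 10.09 0.00
      vertex 6.10 6.10 26.46
    endloop
  endfacet
  facet normal -0.9633 0.1833 0.1958
    outer loop
      vertex 1.48 10.09 0.00
      vertex 0.34 4.10 0.00
      vertex 6.10 6.10 26.46
    endloop
  endfacet
  facet normal -0.6418 -0.7415 0.1958
    outer loop
      vertex 0.34 4.10 0.00
      vertex 4.95 0.11 0.00
      vertex 6.10 6.10 26.46
    endloop
  endfacet
  facet normal 0.3212 -0.9266 0.1958
    outer loop
      vertex 4.95 0.11 0.00
      vertex 10.72 2.11 0.00
      vertex 6.10 6.10 26.46
    endloop
  endfacet
  facet normal 0.9633 -0.1833 0.1958
    outer loop
      vertex 10.72 2.11 0.00
      vertex 11.86 8.10 0.00
      vertex 6.10 6.10 26.46
    endloop
  endfacet
endsolid part

The G0 Z moves step by Δz≈4.41 mm. The G1 loops shrink linearly with z, so the solid tapers from its base footprint up to z≈26.5. Closing with a flat bottom cap and the tapered top and triangulating gives 10 facets — a regular 6-sided pyramid, base circumscribed radius ≈ 6.1 mm, apex at z ≈ 26.5 mm.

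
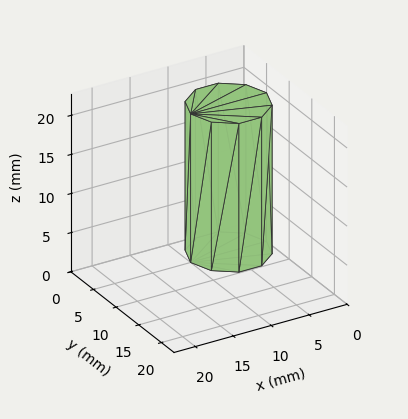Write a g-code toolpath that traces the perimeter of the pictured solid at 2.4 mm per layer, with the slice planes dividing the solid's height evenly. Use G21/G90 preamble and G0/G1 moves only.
Reading the render: the shape is a regular 10-sided prism (a cylinder approximated with 10 flat sides), circumscribed radius ≈ 5 mm, height ≈ 19 mm (dimensions read to the nearest mm from the axis ticks). For the g-code, the solid's height is divided into equal slices at the stated Δz and each level perimeter traced with G1 moves after a G0 lift.

; perimeter-only toolpath
G21 ; units = mm
G90 ; absolute positioning
G28 ; home
; layer 1
G0 Z2.4
G0 X10.0 Y5.0
G1 X9.0 Y7.9
G1 X6.5 Y9.8
G1 X3.5 Y9.8
G1 X1.0 Y7.9
G1 X0.0 Y5.0
G1 X1.0 Y2.1
G1 X3.5 Y0.2
G1 X6.5 Y0.2
G1 X9.0 Y2.1
G1 X10.0 Y5.0
; layer 2
G0 Z4.8
G0 X10.0 Y5.0
G1 X9.0 Y7.9
G1 X6.5 Y9.8
G1 X3.5 Y9.8
G1 X1.0 Y7.9
G1 X0.0 Y5.0
G1 X1.0 Y2.1
G1 X3.5 Y0.2
G1 X6.5 Y0.2
G1 X9.0 Y2.1
G1 X10.0 Y5.0
; layer 3
G0 Z7.1
G0 X10.0 Y5.0
G1 X9.0 Y7.9
G1 X6.5 Y9.8
G1 X3.5 Y9.8
G1 X1.0 Y7.9
G1 X0.0 Y5.0
G1 X1.0 Y2.1
G1 X3.5 Y0.2
G1 X6.5 Y0.2
G1 X9.0 Y2.1
G1 X10.0 Y5.0
; layer 4
G0 Z9.5
G0 X10.0 Y5.0
G1 X9.0 Y7.9
G1 X6.5 Y9.8
G1 X3.5 Y9.8
G1 X1.0 Y7.9
G1 X0.0 Y5.0
G1 X1.0 Y2.1
G1 X3.5 Y0.2
G1 X6.5 Y0.2
G1 X9.0 Y2.1
G1 X10.0 Y5.0
; layer 5
G0 Z11.9
G0 X10.0 Y5.0
G1 X9.0 Y7.9
G1 X6.5 Y9.8
G1 X3.5 Y9.8
G1 X1.0 Y7.9
G1 X0.0 Y5.0
G1 X1.0 Y2.1
G1 X3.5 Y0.2
G1 X6.5 Y0.2
G1 X9.0 Y2.1
G1 X10.0 Y5.0
; layer 6
G0 Z14.2
G0 X10.0 Y5.0
G1 X9.0 Y7.9
G1 X6.5 Y9.8
G1 X3.5 Y9.8
G1 X1.0 Y7.9
G1 X0.0 Y5.0
G1 X1.0 Y2.1
G1 X3.5 Y0.2
G1 X6.5 Y0.2
G1 X9.0 Y2.1
G1 X10.0 Y5.0
; layer 7
G0 Z16.6
G0 X10.0 Y5.0
G1 X9.0 Y7.9
G1 X6.5 Y9.8
G1 X3.5 Y9.8
G1 X1.0 Y7.9
G1 X0.0 Y5.0
G1 X1.0 Y2.1
G1 X3.5 Y0.2
G1 X6.5 Y0.2
G1 X9.0 Y2.1
G1 X10.0 Y5.0
; layer 8
G0 Z19.0
G0 X10.0 Y5.0
G1 X9.0 Y7.9
G1 X6.5 Y9.8
G1 X3.5 Y9.8
G1 X1.0 Y7.9
G1 X0.0 Y5.0
G1 X1.0 Y2.1
G1 X3.5 Y0.2
G1 X6.5 Y0.2
G1 X9.0 Y2.1
G1 X10.0 Y5.0
M2 ; end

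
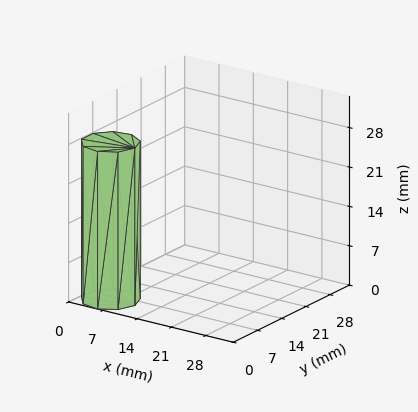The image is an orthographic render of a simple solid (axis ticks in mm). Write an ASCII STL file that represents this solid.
Reading the render: the shape is a regular 9-sided prism (a cylinder approximated with 9 flat sides), circumscribed radius ≈ 5 mm, height ≈ 28 mm (dimensions read to the nearest mm from the axis ticks). For the STL, each face is triangulated and given an outward normal.

solid part
  facet normal 0.0000 0.0000 -1.0000
    outer loop
      vertex 5.87 9.92 0.00
      vertex 8.83 8.21 0.00
      vertex 10.00 5.00 0.00
    endloop
  endfacet
  facet normal 0.0000 0.0000 -1.0000
    outer loop
      vertex 2.50 9.33 0.00
      vertex 5.87 9.92 0.00
      vertex 10.00 5.00 0.00
    endloop
  endfacet
  facet normal 0.0000 0.0000 -1.0000
    outer loop
      vertex 0.30 6.71 0.00
      vertex 2.50 9.33 0.00
      vertex 10.00 5.00 0.00
    endloop
  endfacet
  facet normal 0.0000 0.0000 -1.0000
    outer loop
      vertex 0.30 3.29 0.00
      vertex 0.30 6.71 0.00
      vertex 10.00 5.00 0.00
    endloop
  endfacet
  facet normal 0.0000 0.0000 -1.0000
    outer loop
      vertex 2.50 0.67 0.00
      vertex 0.30 3.29 0.00
      vertex 10.00 5.00 0.00
    endloop
  endfacet
  facet normal 0.0000 0.0000 -1.0000
    outer loop
      vertex 5.87 0.08 0.00
      vertex 2.50 0.67 0.00
      vertex 10.00 5.00 0.00
    endloop
  endfacet
  facet normal 0.0000 0.0000 -1.0000
    outer loop
      vertex 8.83 1.79 0.00
      vertex 5.87 0.08 0.00
      vertex 10.00 5.00 0.00
    endloop
  endfacet
  facet normal 0.0000 0.0000 1.0000
    outer loop
      vertex 10.00 5.00 28.00
      vertex 8.83 8.21 28.00
      vertex 5.87 9.92 28.00
    endloop
  endfacet
  facet normal 0.0000 0.0000 1.0000
    outer loop
      vertex 10.00 5.00 28.00
      vertex 5.87 9.92 28.00
      vertex 2.50 9.33 28.00
    endloop
  endfacet
  facet normal 0.0000 0.0000 1.0000
    outer loop
      vertex 10.00 5.00 28.00
      vertex 2.50 9.33 28.00
      vertex 0.30 6.71 28.00
    endloop
  endfacet
  facet normal 0.0000 0.0000 1.0000
    outer loop
      vertex 10.00 5.00 28.00
      vertex 0.30 6.71 28.00
      vertex 0.30 3.29 28.00
    endloop
  endfacet
  facet normal 0.0000 0.0000 1.0000
    outer loop
      vertex 10.00 5.00 28.00
      vertex 0.30 3.29 28.00
      vertex 2.50 0.67 28.00
    endloop
  endfacet
  facet normal 0.0000 0.0000 1.0000
    outer loop
      vertex 10.00 5.00 28.00
      vertex 2.50 0.67 28.00
      vertex 5.87 0.08 28.00
    endloop
  endfacet
  facet normal 0.0000 0.0000 1.0000
    outer loop
      vertex 10.00 5.00 28.00
      vertex 5.87 0.08 28.00
      vertex 8.83 1.79 28.00
    endloop
  endfacet
  facet normal 0.9395 0.3424 0.0000
    outer loop
      vertex 10.00 5.00 0.00
      vertex 8.83 8.21 0.00
      vertex 8.83 8.21 28.00
    endloop
  endfacet
  facet normal 0.9395 0.3424 0.0000
    outer loop
      vertex 10.00 5.00 0.00
      vertex 8.83 8.21 28.00
      vertex 10.00 5.00 28.00
    endloop
  endfacet
  facet normal 0.5002 0.8659 0.0000
    outer loop
      vertex 8.83 8.21 0.00
      vertex 5.87 9.92 0.00
      vertex 5.87 9.92 28.00
    endloop
  endfacet
  facet normal 0.5002 0.8659 0.0000
    outer loop
      vertex 8.83 8.21 0.00
      vertex 5.87 9.92 28.00
      vertex 8.83 8.21 28.00
    endloop
  endfacet
  facet normal -0.1725 0.9850 0.0000
    outer loop
      vertex 5.87 9.92 0.00
      vertex 2.50 9.33 0.00
      vertex 2.50 9.33 28.00
    endloop
  endfacet
  facet normal -0.1725 0.9850 0.0000
    outer loop
      vertex 5.87 9.92 0.00
      vertex 2.50 9.33 28.00
      vertex 5.87 9.92 28.00
    endloop
  endfacet
  facet normal -0.7658 0.6431 0.0000
    outer loop
      vertex 2.50 9.33 0.00
      vertex 0.30 6.71 0.00
      vertex 0.30 6.71 28.00
    endloop
  endfacet
  facet normal -0.7658 0.6431 0.0000
    outer loop
      vertex 2.50 9.33 0.00
      vertex 0.30 6.71 28.00
      vertex 2.50 9.33 28.00
    endloop
  endfacet
  facet normal -1.0000 0.0000 0.0000
    outer loop
      vertex 0.30 6.71 0.00
      vertex 0.30 3.29 0.00
      vertex 0.30 3.29 28.00
    endloop
  endfacet
  facet normal -1.0000 0.0000 0.0000
    outer loop
      vertex 0.30 6.71 0.00
      vertex 0.30 3.29 28.00
      vertex 0.30 6.71 28.00
    endloop
  endfacet
  facet normal -0.7658 -0.6431 0.0000
    outer loop
      vertex 0.30 3.29 0.00
      vertex 2.50 0.67 0.00
      vertex 2.50 0.67 28.00
    endloop
  endfacet
  facet normal -0.7658 -0.6431 0.0000
    outer loop
      vertex 0.30 3.29 0.00
      vertex 2.50 0.67 28.00
      vertex 0.30 3.29 28.00
    endloop
  endfacet
  facet normal -0.1725 -0.9850 0.0000
    outer loop
      vertex 2.50 0.67 0.00
      vertex 5.87 0.08 0.00
      vertex 5.87 0.08 28.00
    endloop
  endfacet
  facet normal -0.1725 -0.9850 0.0000
    outer loop
      vertex 2.50 0.67 0.00
      vertex 5.87 0.08 28.00
      vertex 2.50 0.67 28.00
    endloop
  endfacet
  facet normal 0.5002 -0.8659 0.0000
    outer loop
      vertex 5.87 0.08 0.00
      vertex 8.83 1.79 0.00
      vertex 8.83 1.79 28.00
    endloop
  endfacet
  facet normal 0.5002 -0.8659 0.0000
    outer loop
      vertex 5.87 0.08 0.00
      vertex 8.83 1.79 28.00
      vertex 5.87 0.08 28.00
    endloop
  endfacet
  facet normal 0.9395 -0.3424 0.0000
    outer loop
      vertex 8.83 1.79 0.00
      vertex 10.00 5.00 0.00
      vertex 10.00 5.00 28.00
    endloop
  endfacet
  facet normal 0.9395 -0.3424 0.0000
    outer loop
      vertex 8.83 1.79 0.00
      vertex 10.00 5.00 28.00
      vertex 8.83 1.79 28.00
    endloop
  endfacet
endsolid part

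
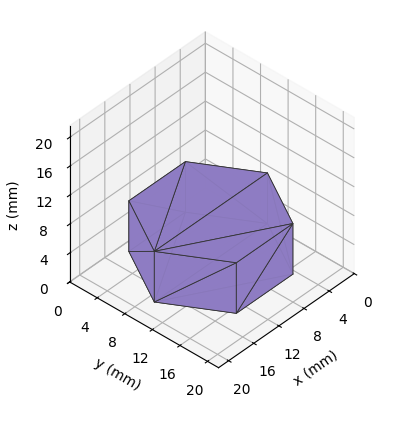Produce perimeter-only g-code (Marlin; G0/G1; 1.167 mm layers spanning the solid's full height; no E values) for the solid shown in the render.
Reading the render: the shape is a regular 6-sided prism (a cylinder approximated with 6 flat sides), circumscribed radius ≈ 9 mm, height ≈ 7 mm (dimensions read to the nearest mm from the axis ticks). For the g-code, the solid's height is divided into equal slices at the stated Δz and each level perimeter traced with G1 moves after a G0 lift.

; perimeter-only toolpath
G21 ; units = mm
G90 ; absolute positioning
G28 ; home
; layer 1
G0 Z1.167
G0 X18.000 Y9.000
G1 X13.500 Y16.794
G1 X4.500 Y16.794
G1 X0.000 Y9.000
G1 X4.500 Y1.206
G1 X13.500 Y1.206
G1 X18.000 Y9.000
; layer 2
G0 Z2.333
G0 X18.000 Y9.000
G1 X13.500 Y16.794
G1 X4.500 Y16.794
G1 X0.000 Y9.000
G1 X4.500 Y1.206
G1 X13.500 Y1.206
G1 X18.000 Y9.000
; layer 3
G0 Z3.500
G0 X18.000 Y9.000
G1 X13.500 Y16.794
G1 X4.500 Y16.794
G1 X0.000 Y9.000
G1 X4.500 Y1.206
G1 X13.500 Y1.206
G1 X18.000 Y9.000
; layer 4
G0 Z4.667
G0 X18.000 Y9.000
G1 X13.500 Y16.794
G1 X4.500 Y16.794
G1 X0.000 Y9.000
G1 X4.500 Y1.206
G1 X13.500 Y1.206
G1 X18.000 Y9.000
; layer 5
G0 Z5.833
G0 X18.000 Y9.000
G1 X13.500 Y16.794
G1 X4.500 Y16.794
G1 X0.000 Y9.000
G1 X4.500 Y1.206
G1 X13.500 Y1.206
G1 X18.000 Y9.000
; layer 6
G0 Z7.000
G0 X18.000 Y9.000
G1 X13.500 Y16.794
G1 X4.500 Y16.794
G1 X0.000 Y9.000
G1 X4.500 Y1.206
G1 X13.500 Y1.206
G1 X18.000 Y9.000
M2 ; end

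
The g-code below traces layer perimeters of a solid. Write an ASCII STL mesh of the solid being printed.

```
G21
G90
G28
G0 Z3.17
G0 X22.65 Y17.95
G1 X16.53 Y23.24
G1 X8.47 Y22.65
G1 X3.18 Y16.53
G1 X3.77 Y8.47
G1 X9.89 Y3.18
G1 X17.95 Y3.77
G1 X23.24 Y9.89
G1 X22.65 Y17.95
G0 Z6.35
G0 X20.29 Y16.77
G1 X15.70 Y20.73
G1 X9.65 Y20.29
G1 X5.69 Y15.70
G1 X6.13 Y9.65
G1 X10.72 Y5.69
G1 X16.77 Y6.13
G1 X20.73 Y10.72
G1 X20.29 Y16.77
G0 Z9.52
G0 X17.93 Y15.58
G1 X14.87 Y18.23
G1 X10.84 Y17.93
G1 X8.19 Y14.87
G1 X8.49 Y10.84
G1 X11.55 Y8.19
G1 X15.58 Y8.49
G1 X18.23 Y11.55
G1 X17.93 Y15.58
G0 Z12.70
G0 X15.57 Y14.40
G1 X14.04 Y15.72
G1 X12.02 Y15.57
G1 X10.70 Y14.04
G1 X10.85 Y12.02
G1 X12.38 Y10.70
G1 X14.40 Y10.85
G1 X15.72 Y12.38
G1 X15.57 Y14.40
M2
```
solid part
  facet normal 0.0000 0.0000 -1.0000
    outer loop
      vertex 7.28 25.01 0.00
      vertex 17.36 25.75 0.00
      vertex 25.01 19.14 0.00
    endloop
  endfacet
  facet normal 0.0000 0.0000 -1.0000
    outer loop
      vertex 0.67 17.36 0.00
      vertex 7.28 25.01 0.00
      vertex 25.01 19.14 0.00
    endloop
  endfacet
  facet normal 0.0000 0.0000 -1.0000
    outer loop
      vertex 1.41 7.28 0.00
      vertex 0.67 17.36 0.00
      vertex 25.01 19.14 0.00
    endloop
  endfacet
  facet normal 0.0000 0.0000 -1.0000
    outer loop
      vertex 9.06 0.67 0.00
      vertex 1.41 7.28 0.00
      vertex 25.01 19.14 0.00
    endloop
  endfacet
  facet normal 0.0000 0.0000 -1.0000
    outer loop
      vertex 19.14 1.41 0.00
      vertex 9.06 0.67 0.00
      vertex 25.01 19.14 0.00
    endloop
  endfacet
  facet normal 0.0000 0.0000 -1.0000
    outer loop
      vertex 25.75 9.06 0.00
      vertex 19.14 1.41 0.00
      vertex 25.01 19.14 0.00
    endloop
  endfacet
  facet normal 0.5183 0.5999 0.6095
    outer loop
      vertex 25.01 19.14 0.00
      vertex 17.36 25.75 0.00
      vertex 13.21 13.21 15.87
    endloop
  endfacet
  facet normal -0.0580 0.7906 0.6095
    outer loop
      vertex 17.36 25.75 0.00
      vertex 7.28 25.01 0.00
      vertex 13.21 13.21 15.87
    endloop
  endfacet
  facet normal -0.5999 0.5183 0.6095
    outer loop
      vertex 7.28 25.01 0.00
      vertex 0.67 17.36 0.00
      vertex 13.21 13.21 15.87
    endloop
  endfacet
  facet normal -0.7906 -0.0580 0.6095
    outer loop
      vertex 0.67 17.36 0.00
      vertex 1.41 7.28 0.00
      vertex 13.21 13.21 15.87
    endloop
  endfacet
  facet normal -0.5183 -0.5999 0.6095
    outer loop
      vertex 1.41 7.28 0.00
      vertex 9.06 0.67 0.00
      vertex 13.21 13.21 15.87
    endloop
  endfacet
  facet normal 0.0580 -0.7906 0.6095
    outer loop
      vertex 9.06 0.67 0.00
      vertex 19.14 1.41 0.00
      vertex 13.21 13.21 15.87
    endloop
  endfacet
  facet normal 0.5999 -0.5183 0.6095
    outer loop
      vertex 19.14 1.41 0.00
      vertex 25.75 9.06 0.00
      vertex 13.21 13.21 15.87
    endloop
  endfacet
  facet normal 0.7906 0.0580 0.6095
    outer loop
      vertex 25.75 9.06 0.00
      vertex 25.01 19.14 0.00
      vertex 13.21 13.21 15.87
    endloop
  endfacet
endsolid part

The G0 Z moves step by Δz≈3.17 mm. The G1 loops shrink linearly with z, so the solid tapers from its base footprint up to z≈15.9. Closing with a flat bottom cap and the tapered top and triangulating gives 14 facets — a regular 8-sided pyramid, base circumscribed radius ≈ 13.2 mm, apex at z ≈ 15.9 mm.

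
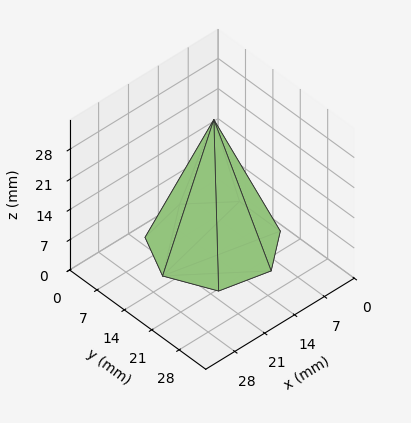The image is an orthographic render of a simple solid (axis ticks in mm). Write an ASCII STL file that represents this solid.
Reading the render: the shape is a regular 7-sided pyramid, base circumscribed radius ≈ 12 mm, apex at z ≈ 29 mm (dimensions read to the nearest mm from the axis ticks). For the STL, each face is triangulated and given an outward normal.

solid part
  facet normal 0.0000 0.0000 -1.0000
    outer loop
      vertex 9.3 23.7 0.0
      vertex 19.5 21.4 0.0
      vertex 24.0 12.0 0.0
    endloop
  endfacet
  facet normal 0.0000 0.0000 -1.0000
    outer loop
      vertex 1.2 17.2 0.0
      vertex 9.3 23.7 0.0
      vertex 24.0 12.0 0.0
    endloop
  endfacet
  facet normal 0.0000 0.0000 -1.0000
    outer loop
      vertex 1.2 6.8 0.0
      vertex 1.2 17.2 0.0
      vertex 24.0 12.0 0.0
    endloop
  endfacet
  facet normal 0.0000 0.0000 -1.0000
    outer loop
      vertex 9.3 0.3 0.0
      vertex 1.2 6.8 0.0
      vertex 24.0 12.0 0.0
    endloop
  endfacet
  facet normal 0.0000 0.0000 -1.0000
    outer loop
      vertex 19.5 2.6 0.0
      vertex 9.3 0.3 0.0
      vertex 24.0 12.0 0.0
    endloop
  endfacet
  facet normal 0.8450 0.4045 0.3497
    outer loop
      vertex 24.0 12.0 0.0
      vertex 19.5 21.4 0.0
      vertex 12.0 12.0 29.0
    endloop
  endfacet
  facet normal 0.2061 0.9140 0.3496
    outer loop
      vertex 19.5 21.4 0.0
      vertex 9.3 23.7 0.0
      vertex 12.0 12.0 29.0
    endloop
  endfacet
  facet normal -0.5864 0.7308 0.3494
    outer loop
      vertex 9.3 23.7 0.0
      vertex 1.2 17.2 0.0
      vertex 12.0 12.0 29.0
    endloop
  endfacet
  facet normal -0.9371 0.0000 0.3490
    outer loop
      vertex 1.2 17.2 0.0
      vertex 1.2 6.8 0.0
      vertex 12.0 12.0 29.0
    endloop
  endfacet
  facet normal -0.5864 -0.7308 0.3494
    outer loop
      vertex 1.2 6.8 0.0
      vertex 9.3 0.3 0.0
      vertex 12.0 12.0 29.0
    endloop
  endfacet
  facet normal 0.2061 -0.9140 0.3496
    outer loop
      vertex 9.3 0.3 0.0
      vertex 19.5 2.6 0.0
      vertex 12.0 12.0 29.0
    endloop
  endfacet
  facet normal 0.8450 -0.4045 0.3497
    outer loop
      vertex 19.5 2.6 0.0
      vertex 24.0 12.0 0.0
      vertex 12.0 12.0 29.0
    endloop
  endfacet
endsolid part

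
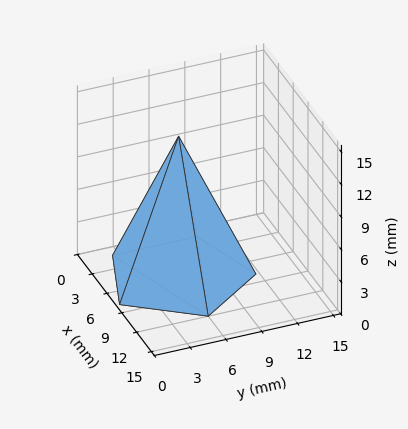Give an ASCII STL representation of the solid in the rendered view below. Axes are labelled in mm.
Reading the render: the shape is a regular 5-sided pyramid, base circumscribed radius ≈ 6 mm, apex at z ≈ 13 mm (dimensions read to the nearest mm from the axis ticks). For the STL, each face is triangulated and given an outward normal.

solid part
  facet normal 0.0000 0.0000 -1.0000
    outer loop
      vertex 1.15 9.53 0.00
      vertex 7.85 11.71 0.00
      vertex 12.00 6.00 0.00
    endloop
  endfacet
  facet normal 0.0000 0.0000 -1.0000
    outer loop
      vertex 1.15 2.47 0.00
      vertex 1.15 9.53 0.00
      vertex 12.00 6.00 0.00
    endloop
  endfacet
  facet normal 0.0000 0.0000 -1.0000
    outer loop
      vertex 7.85 0.29 0.00
      vertex 1.15 2.47 0.00
      vertex 12.00 6.00 0.00
    endloop
  endfacet
  facet normal 0.7578 0.5508 0.3498
    outer loop
      vertex 12.00 6.00 0.00
      vertex 7.85 11.71 0.00
      vertex 6.00 6.00 13.00
    endloop
  endfacet
  facet normal -0.2898 0.8908 0.3500
    outer loop
      vertex 7.85 11.71 0.00
      vertex 1.15 9.53 0.00
      vertex 6.00 6.00 13.00
    endloop
  endfacet
  facet normal -0.9369 0.0000 0.3495
    outer loop
      vertex 1.15 9.53 0.00
      vertex 1.15 2.47 0.00
      vertex 6.00 6.00 13.00
    endloop
  endfacet
  facet normal -0.2898 -0.8908 0.3500
    outer loop
      vertex 1.15 2.47 0.00
      vertex 7.85 0.29 0.00
      vertex 6.00 6.00 13.00
    endloop
  endfacet
  facet normal 0.7578 -0.5508 0.3498
    outer loop
      vertex 7.85 0.29 0.00
      vertex 12.00 6.00 0.00
      vertex 6.00 6.00 13.00
    endloop
  endfacet
endsolid part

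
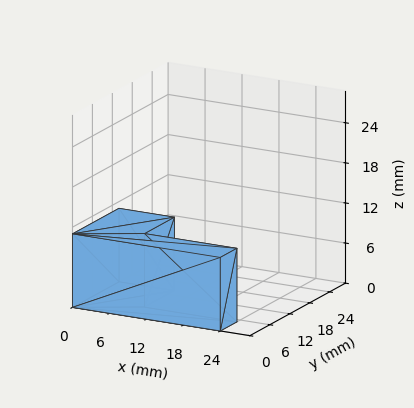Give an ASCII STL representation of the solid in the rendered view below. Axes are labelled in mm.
Reading the render: the shape is an L-shaped prism: outer 24 × 14 mm, arm thicknesses ≈ 5 mm (horizontal) and 9 mm (vertical), extruded 11 mm in z (dimensions read to the nearest mm from the axis ticks). For the STL, each face is triangulated and given an outward normal.

solid part
  facet normal 0.0000 0.0000 -1.0000
    outer loop
      vertex 24.00 5.00 0.00
      vertex 24.00 0.00 0.00
      vertex 0.00 0.00 0.00
    endloop
  endfacet
  facet normal 0.0000 0.0000 -1.0000
    outer loop
      vertex 9.00 5.00 0.00
      vertex 24.00 5.00 0.00
      vertex 0.00 0.00 0.00
    endloop
  endfacet
  facet normal 0.0000 0.0000 -1.0000
    outer loop
      vertex 9.00 14.00 0.00
      vertex 9.00 5.00 0.00
      vertex 0.00 0.00 0.00
    endloop
  endfacet
  facet normal 0.0000 0.0000 -1.0000
    outer loop
      vertex 0.00 14.00 0.00
      vertex 9.00 14.00 0.00
      vertex 0.00 0.00 0.00
    endloop
  endfacet
  facet normal 0.0000 0.0000 1.0000
    outer loop
      vertex 0.00 0.00 11.00
      vertex 24.00 0.00 11.00
      vertex 24.00 5.00 11.00
    endloop
  endfacet
  facet normal 0.0000 0.0000 1.0000
    outer loop
      vertex 0.00 0.00 11.00
      vertex 24.00 5.00 11.00
      vertex 9.00 5.00 11.00
    endloop
  endfacet
  facet normal 0.0000 0.0000 1.0000
    outer loop
      vertex 0.00 0.00 11.00
      vertex 9.00 5.00 11.00
      vertex 9.00 14.00 11.00
    endloop
  endfacet
  facet normal 0.0000 0.0000 1.0000
    outer loop
      vertex 0.00 0.00 11.00
      vertex 9.00 14.00 11.00
      vertex 0.00 14.00 11.00
    endloop
  endfacet
  facet normal 0.0000 -1.0000 0.0000
    outer loop
      vertex 0.00 0.00 0.00
      vertex 24.00 0.00 0.00
      vertex 24.00 0.00 11.00
    endloop
  endfacet
  facet normal 0.0000 -1.0000 0.0000
    outer loop
      vertex 0.00 0.00 0.00
      vertex 24.00 0.00 11.00
      vertex 0.00 0.00 11.00
    endloop
  endfacet
  facet normal 1.0000 0.0000 0.0000
    outer loop
      vertex 24.00 0.00 0.00
      vertex 24.00 5.00 0.00
      vertex 24.00 5.00 11.00
    endloop
  endfacet
  facet normal 1.0000 0.0000 0.0000
    outer loop
      vertex 24.00 0.00 0.00
      vertex 24.00 5.00 11.00
      vertex 24.00 0.00 11.00
    endloop
  endfacet
  facet normal 0.0000 1.0000 0.0000
    outer loop
      vertex 24.00 5.00 0.00
      vertex 9.00 5.00 0.00
      vertex 9.00 5.00 11.00
    endloop
  endfacet
  facet normal 0.0000 1.0000 0.0000
    outer loop
      vertex 24.00 5.00 0.00
      vertex 9.00 5.00 11.00
      vertex 24.00 5.00 11.00
    endloop
  endfacet
  facet normal 1.0000 0.0000 0.0000
    outer loop
      vertex 9.00 5.00 0.00
      vertex 9.00 14.00 0.00
      vertex 9.00 14.00 11.00
    endloop
  endfacet
  facet normal 1.0000 0.0000 0.0000
    outer loop
      vertex 9.00 5.00 0.00
      vertex 9.00 14.00 11.00
      vertex 9.00 5.00 11.00
    endloop
  endfacet
  facet normal 0.0000 1.0000 0.0000
    outer loop
      vertex 9.00 14.00 0.00
      vertex 0.00 14.00 0.00
      vertex 0.00 14.00 11.00
    endloop
  endfacet
  facet normal 0.0000 1.0000 0.0000
    outer loop
      vertex 9.00 14.00 0.00
      vertex 0.00 14.00 11.00
      vertex 9.00 14.00 11.00
    endloop
  endfacet
  facet normal -1.0000 0.0000 0.0000
    outer loop
      vertex 0.00 14.00 0.00
      vertex 0.00 0.00 0.00
      vertex 0.00 0.00 11.00
    endloop
  endfacet
  facet normal -1.0000 0.0000 0.0000
    outer loop
      vertex 0.00 14.00 0.00
      vertex 0.00 0.00 11.00
      vertex 0.00 14.00 11.00
    endloop
  endfacet
endsolid part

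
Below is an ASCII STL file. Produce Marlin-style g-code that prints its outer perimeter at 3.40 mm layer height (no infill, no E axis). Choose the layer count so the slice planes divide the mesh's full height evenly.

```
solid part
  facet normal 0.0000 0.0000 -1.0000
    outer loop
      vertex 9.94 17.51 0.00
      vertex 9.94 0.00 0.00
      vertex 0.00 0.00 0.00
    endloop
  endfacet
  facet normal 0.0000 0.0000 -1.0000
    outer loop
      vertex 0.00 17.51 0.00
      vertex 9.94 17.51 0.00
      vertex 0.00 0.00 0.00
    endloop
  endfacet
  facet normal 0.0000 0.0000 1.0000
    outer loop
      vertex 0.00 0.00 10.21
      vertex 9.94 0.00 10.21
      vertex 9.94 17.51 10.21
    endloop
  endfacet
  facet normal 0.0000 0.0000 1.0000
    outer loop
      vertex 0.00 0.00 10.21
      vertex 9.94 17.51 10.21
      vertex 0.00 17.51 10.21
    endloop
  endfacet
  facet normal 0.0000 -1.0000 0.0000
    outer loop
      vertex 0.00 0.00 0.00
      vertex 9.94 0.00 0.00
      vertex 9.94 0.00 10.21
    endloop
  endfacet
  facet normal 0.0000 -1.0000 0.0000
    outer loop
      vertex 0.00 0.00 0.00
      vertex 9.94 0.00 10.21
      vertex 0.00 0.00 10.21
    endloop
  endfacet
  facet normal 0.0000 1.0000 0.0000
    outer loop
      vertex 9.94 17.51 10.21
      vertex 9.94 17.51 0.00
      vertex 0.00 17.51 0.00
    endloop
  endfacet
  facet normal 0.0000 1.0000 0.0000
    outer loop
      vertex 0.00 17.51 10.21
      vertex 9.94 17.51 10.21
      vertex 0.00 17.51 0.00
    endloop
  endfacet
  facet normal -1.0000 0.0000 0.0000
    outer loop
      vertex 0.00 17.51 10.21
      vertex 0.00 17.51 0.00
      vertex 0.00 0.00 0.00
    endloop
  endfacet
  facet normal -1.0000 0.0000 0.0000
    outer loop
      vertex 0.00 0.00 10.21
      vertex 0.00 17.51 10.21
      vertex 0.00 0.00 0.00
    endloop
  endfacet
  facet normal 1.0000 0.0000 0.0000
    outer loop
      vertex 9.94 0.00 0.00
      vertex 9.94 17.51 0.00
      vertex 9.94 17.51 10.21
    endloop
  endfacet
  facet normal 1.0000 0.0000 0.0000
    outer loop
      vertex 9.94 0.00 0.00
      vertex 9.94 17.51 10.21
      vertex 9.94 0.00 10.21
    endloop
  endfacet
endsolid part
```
; perimeter-only toolpath
G21 ; units = mm
G90 ; absolute positioning
G28 ; home
; layer 1
G0 Z3.40
G0 X0.00 Y0.00
G1 X9.94 Y0.00
G1 X9.94 Y17.51
G1 X0.00 Y17.51
G1 X0.00 Y0.00
; layer 2
G0 Z6.81
G0 X0.00 Y0.00
G1 X9.94 Y0.00
G1 X9.94 Y17.51
G1 X0.00 Y17.51
G1 X0.00 Y0.00
; layer 3
G0 Z10.21
G0 X0.00 Y0.00
G1 X9.94 Y0.00
G1 X9.94 Y17.51
G1 X0.00 Y17.51
G1 X0.00 Y0.00
M2 ; end

The solid is a rectangular box, roughly 9.94 × 17.5 mm footprint and 10.2 mm tall. Slicing at Δz = 3.40 mm — 3 equal slices spanning the solid's height, so layer i sits at z = i·h/3 — gives 3 non-empty perimeters. Each is a 4-segment closed polygon; G0 lifts to the layer z and rapids to the start vertex, then G1 traces the edges.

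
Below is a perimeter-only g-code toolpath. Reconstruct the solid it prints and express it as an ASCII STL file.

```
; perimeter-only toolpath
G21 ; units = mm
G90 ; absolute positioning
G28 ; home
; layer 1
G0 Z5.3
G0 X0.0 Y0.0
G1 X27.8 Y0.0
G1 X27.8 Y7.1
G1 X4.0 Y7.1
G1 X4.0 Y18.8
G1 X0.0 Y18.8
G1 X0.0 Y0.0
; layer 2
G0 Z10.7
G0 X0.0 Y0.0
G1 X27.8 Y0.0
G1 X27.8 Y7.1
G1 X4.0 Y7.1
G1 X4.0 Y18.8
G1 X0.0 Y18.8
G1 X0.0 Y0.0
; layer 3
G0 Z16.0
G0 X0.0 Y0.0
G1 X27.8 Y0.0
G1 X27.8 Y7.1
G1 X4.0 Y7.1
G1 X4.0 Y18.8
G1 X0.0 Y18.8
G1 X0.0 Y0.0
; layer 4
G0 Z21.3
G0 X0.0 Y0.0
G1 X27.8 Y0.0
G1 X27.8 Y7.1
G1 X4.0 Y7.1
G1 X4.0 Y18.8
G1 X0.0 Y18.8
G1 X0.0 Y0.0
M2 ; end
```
solid part
  facet normal 0.0000 0.0000 -1.0000
    outer loop
      vertex 27.8 7.1 0.0
      vertex 27.8 0.0 0.0
      vertex 0.0 0.0 0.0
    endloop
  endfacet
  facet normal 0.0000 0.0000 -1.0000
    outer loop
      vertex 4.0 7.1 0.0
      vertex 27.8 7.1 0.0
      vertex 0.0 0.0 0.0
    endloop
  endfacet
  facet normal 0.0000 0.0000 -1.0000
    outer loop
      vertex 4.0 18.8 0.0
      vertex 4.0 7.1 0.0
      vertex 0.0 0.0 0.0
    endloop
  endfacet
  facet normal 0.0000 0.0000 -1.0000
    outer loop
      vertex 0.0 18.8 0.0
      vertex 4.0 18.8 0.0
      vertex 0.0 0.0 0.0
    endloop
  endfacet
  facet normal 0.0000 0.0000 1.0000
    outer loop
      vertex 0.0 0.0 21.3
      vertex 27.8 0.0 21.3
      vertex 27.8 7.1 21.3
    endloop
  endfacet
  facet normal 0.0000 0.0000 1.0000
    outer loop
      vertex 0.0 0.0 21.3
      vertex 27.8 7.1 21.3
      vertex 4.0 7.1 21.3
    endloop
  endfacet
  facet normal 0.0000 0.0000 1.0000
    outer loop
      vertex 0.0 0.0 21.3
      vertex 4.0 7.1 21.3
      vertex 4.0 18.8 21.3
    endloop
  endfacet
  facet normal 0.0000 0.0000 1.0000
    outer loop
      vertex 0.0 0.0 21.3
      vertex 4.0 18.8 21.3
      vertex 0.0 18.8 21.3
    endloop
  endfacet
  facet normal 0.0000 -1.0000 0.0000
    outer loop
      vertex 0.0 0.0 0.0
      vertex 27.8 0.0 0.0
      vertex 27.8 0.0 21.3
    endloop
  endfacet
  facet normal 0.0000 -1.0000 0.0000
    outer loop
      vertex 0.0 0.0 0.0
      vertex 27.8 0.0 21.3
      vertex 0.0 0.0 21.3
    endloop
  endfacet
  facet normal 1.0000 0.0000 0.0000
    outer loop
      vertex 27.8 0.0 0.0
      vertex 27.8 7.1 0.0
      vertex 27.8 7.1 21.3
    endloop
  endfacet
  facet normal 1.0000 0.0000 0.0000
    outer loop
      vertex 27.8 0.0 0.0
      vertex 27.8 7.1 21.3
      vertex 27.8 0.0 21.3
    endloop
  endfacet
  facet normal 0.0000 1.0000 0.0000
    outer loop
      vertex 27.8 7.1 0.0
      vertex 4.0 7.1 0.0
      vertex 4.0 7.1 21.3
    endloop
  endfacet
  facet normal 0.0000 1.0000 0.0000
    outer loop
      vertex 27.8 7.1 0.0
      vertex 4.0 7.1 21.3
      vertex 27.8 7.1 21.3
    endloop
  endfacet
  facet normal 1.0000 0.0000 0.0000
    outer loop
      vertex 4.0 7.1 0.0
      vertex 4.0 18.8 0.0
      vertex 4.0 18.8 21.3
    endloop
  endfacet
  facet normal 1.0000 0.0000 0.0000
    outer loop
      vertex 4.0 7.1 0.0
      vertex 4.0 18.8 21.3
      vertex 4.0 7.1 21.3
    endloop
  endfacet
  facet normal 0.0000 1.0000 0.0000
    outer loop
      vertex 4.0 18.8 0.0
      vertex 0.0 18.8 0.0
      vertex 0.0 18.8 21.3
    endloop
  endfacet
  facet normal 0.0000 1.0000 0.0000
    outer loop
      vertex 4.0 18.8 0.0
      vertex 0.0 18.8 21.3
      vertex 4.0 18.8 21.3
    endloop
  endfacet
  facet normal -1.0000 0.0000 0.0000
    outer loop
      vertex 0.0 18.8 0.0
      vertex 0.0 0.0 0.0
      vertex 0.0 0.0 21.3
    endloop
  endfacet
  facet normal -1.0000 0.0000 0.0000
    outer loop
      vertex 0.0 18.8 0.0
      vertex 0.0 0.0 21.3
      vertex 0.0 18.8 21.3
    endloop
  endfacet
endsolid part

The G0 Z moves step by Δz≈5.3 mm. Every layer's G1 loop is the same polygon, so the solid is a straight extrusion of it from z=0 to z≈21.3. Closing with flat bottom and top caps and triangulating gives 20 facets — an L-shaped prism: outer 27.8 × 18.8 mm, arm thicknesses ≈ 7.1 mm (horizontal) and 4 mm (vertical), extruded 21.3 mm in z.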